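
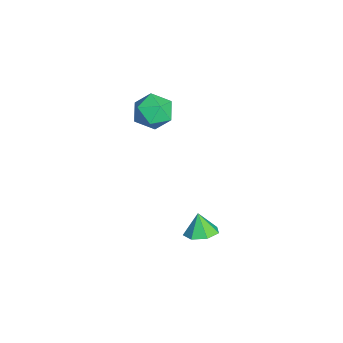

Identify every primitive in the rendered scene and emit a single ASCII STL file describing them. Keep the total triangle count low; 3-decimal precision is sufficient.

solid 
facet normal -0.736 0.416 0.534
outer loop
vertex -2.371 0.212 3.497
vertex -1.825 -0.054 4.457
vertex -1.629 0.943 3.95
endloop
endfacet
facet normal -0.667 0.738 -0.099
outer loop
vertex -2.371 0.212 3.497
vertex -1.629 0.943 3.95
vertex -1.648 0.776 2.827
endloop
endfacet
facet normal -0.755 0.245 -0.608
outer loop
vertex -2.371 0.212 3.497
vertex -1.648 0.776 2.827
vertex -1.855 -0.325 2.64
endloop
endfacet
facet normal -0.878 -0.381 -0.290
outer loop
vertex -2.371 0.212 3.497
vertex -1.855 -0.325 2.64
vertex -1.965 -0.838 3.647
endloop
endfacet
facet normal -0.866 -0.276 0.416
outer loop
vertex -2.371 0.212 3.497
vertex -1.965 -0.838 3.647
vertex -1.825 -0.054 4.457
endloop
endfacet
facet normal -0.001 0.989 -0.147
outer loop
vertex -1.648 0.776 2.827
vertex -1.629 0.943 3.95
vertex -0.655 0.858 3.373
endloop
endfacet
facet normal -0.112 0.468 0.877
outer loop
vertex -1.629 0.943 3.95
vertex -1.825 -0.054 4.457
vertex -0.765 0.345 4.38
endloop
endfacet
facet normal -0.324 -0.651 0.686
outer loop
vertex -1.825 -0.054 4.457
vertex -1.965 -0.838 3.647
vertex -0.972 -0.756 4.193
endloop
endfacet
facet normal -0.342 -0.822 -0.456
outer loop
vertex -1.965 -0.838 3.647
vertex -1.855 -0.325 2.64
vertex -0.991 -0.923 3.07
endloop
endfacet
facet normal -0.143 0.192 -0.971
outer loop
vertex -1.855 -0.325 2.64
vertex -1.648 0.776 2.827
vertex -0.795 0.074 2.563
endloop
endfacet
facet normal 0.878 0.381 0.290
outer loop
vertex -0.249 -0.192 3.523
vertex -0.655 0.858 3.373
vertex -0.765 0.345 4.38
endloop
endfacet
facet normal 0.755 -0.245 0.608
outer loop
vertex -0.249 -0.192 3.523
vertex -0.765 0.345 4.38
vertex -0.972 -0.756 4.193
endloop
endfacet
facet normal 0.667 -0.738 0.099
outer loop
vertex -0.249 -0.192 3.523
vertex -0.972 -0.756 4.193
vertex -0.991 -0.923 3.07
endloop
endfacet
facet normal 0.736 -0.416 -0.534
outer loop
vertex -0.249 -0.192 3.523
vertex -0.991 -0.923 3.07
vertex -0.795 0.074 2.563
endloop
endfacet
facet normal 0.866 0.276 -0.416
outer loop
vertex -0.249 -0.192 3.523
vertex -0.795 0.074 2.563
vertex -0.655 0.858 3.373
endloop
endfacet
facet normal 0.342 0.822 0.456
outer loop
vertex -0.765 0.345 4.38
vertex -0.655 0.858 3.373
vertex -1.629 0.943 3.95
endloop
endfacet
facet normal 0.143 -0.192 0.971
outer loop
vertex -0.972 -0.756 4.193
vertex -0.765 0.345 4.38
vertex -1.825 -0.054 4.457
endloop
endfacet
facet normal 0.001 -0.989 0.147
outer loop
vertex -0.991 -0.923 3.07
vertex -0.972 -0.756 4.193
vertex -1.965 -0.838 3.647
endloop
endfacet
facet normal 0.112 -0.468 -0.877
outer loop
vertex -0.795 0.074 2.563
vertex -0.991 -0.923 3.07
vertex -1.855 -0.325 2.64
endloop
endfacet
facet normal 0.324 0.651 -0.686
outer loop
vertex -0.655 0.858 3.373
vertex -0.795 0.074 2.563
vertex -1.648 0.776 2.827
endloop
endfacet
facet normal 0.367 0.115 -0.923
outer loop
vertex 2.616 2.393 -3.074
vertex 1.796 2.17 -3.428
vertex 2.114 3.002 -3.198
endloop
endfacet
facet normal 0.364 0.464 0.807
outer loop
vertex 2.616 2.393 -3.074
vertex 2.114 3.002 -3.198
vertex 1.344 2.03 -2.292
endloop
endfacet
facet normal 0.369 0.114 -0.923
outer loop
vertex 2.114 3.002 -3.198
vertex 1.796 2.17 -3.428
vertex 1.374 2.984 -3.496
endloop
endfacet
facet normal -0.258 0.760 0.596
outer loop
vertex 2.114 3.002 -3.198
vertex 1.374 2.984 -3.496
vertex 1.344 2.03 -2.292
endloop
endfacet
facet normal 0.368 0.113 -0.923
outer loop
vertex 1.374 2.984 -3.496
vertex 1.796 2.17 -3.428
vertex 0.951 2.353 -3.742
endloop
endfacet
facet normal -0.839 0.436 0.325
outer loop
vertex 1.374 2.984 -3.496
vertex 0.951 2.353 -3.742
vertex 1.344 2.03 -2.292
endloop
endfacet
facet normal 0.368 0.113 -0.923
outer loop
vertex 0.951 2.353 -3.742
vertex 1.796 2.17 -3.428
vertex 1.165 1.584 -3.751
endloop
endfacet
facet normal -0.944 -0.265 0.197
outer loop
vertex 0.951 2.353 -3.742
vertex 1.165 1.584 -3.751
vertex 1.344 2.03 -2.292
endloop
endfacet
facet normal 0.367 0.113 -0.923
outer loop
vertex 1.165 1.584 -3.751
vertex 1.796 2.17 -3.428
vertex 1.854 1.256 -3.517
endloop
endfacet
facet normal -0.492 -0.814 0.309
outer loop
vertex 1.165 1.584 -3.751
vertex 1.854 1.256 -3.517
vertex 1.344 2.03 -2.292
endloop
endfacet
facet normal 0.368 0.113 -0.923
outer loop
vertex 1.854 1.256 -3.517
vertex 1.796 2.17 -3.428
vertex 2.5 1.616 -3.215
endloop
endfacet
facet normal 0.175 -0.798 0.577
outer loop
vertex 1.854 1.256 -3.517
vertex 2.5 1.616 -3.215
vertex 1.344 2.03 -2.292
endloop
endfacet
facet normal 0.368 0.113 -0.923
outer loop
vertex 2.5 1.616 -3.215
vertex 1.796 2.17 -3.428
vertex 2.616 2.393 -3.074
endloop
endfacet
facet normal 0.556 -0.228 0.799
outer loop
vertex 2.5 1.616 -3.215
vertex 2.616 2.393 -3.074
vertex 1.344 2.03 -2.292
endloop
endfacet

endsolid


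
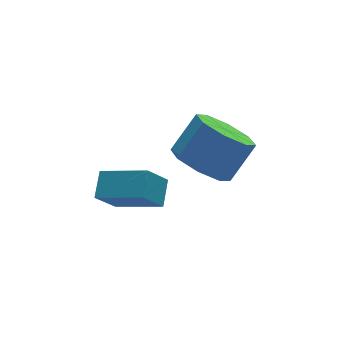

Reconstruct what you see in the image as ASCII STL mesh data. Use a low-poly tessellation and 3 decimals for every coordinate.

solid 
facet normal -0.603 0.689 -0.402
outer loop
vertex -1.401 3.999 -0.764
vertex -0.886 4.727 -0.289
vertex -0.659 4.094 -1.715
endloop
endfacet
facet normal -0.510 -0.720 -0.470
outer loop
vertex 0.426 2.853 -0.991
vertex -1.401 3.999 -0.764
vertex -0.659 4.094 -1.715
endloop
endfacet
facet normal -0.603 0.689 -0.402
outer loop
vertex -0.659 4.094 -1.715
vertex -0.886 4.727 -0.289
vertex -0.144 4.821 -1.24
endloop
endfacet
facet normal 0.614 0.078 -0.786
outer loop
vertex -0.144 4.821 -1.24
vertex 0.426 2.853 -0.991
vertex -0.659 4.094 -1.715
endloop
endfacet
facet normal -0.614 -0.078 0.786
outer loop
vertex -1.401 3.999 -0.764
vertex 0.199 3.486 0.435
vertex -0.886 4.727 -0.289
endloop
endfacet
facet normal -0.510 -0.721 -0.469
outer loop
vertex -0.316 2.759 -0.04
vertex -1.401 3.999 -0.764
vertex 0.426 2.853 -0.991
endloop
endfacet
facet normal -0.614 -0.078 0.786
outer loop
vertex -0.316 2.759 -0.04
vertex 0.199 3.486 0.435
vertex -1.401 3.999 -0.764
endloop
endfacet
facet normal 0.511 0.720 0.470
outer loop
vertex -0.886 4.727 -0.289
vertex 0.199 3.486 0.435
vertex -0.144 4.821 -1.24
endloop
endfacet
facet normal 0.614 0.078 -0.786
outer loop
vertex 0.941 3.581 -0.516
vertex 0.426 2.853 -0.991
vertex -0.144 4.821 -1.24
endloop
endfacet
facet normal 0.510 0.721 0.470
outer loop
vertex -0.144 4.821 -1.24
vertex 0.199 3.486 0.435
vertex 0.941 3.581 -0.516
endloop
endfacet
facet normal 0.603 -0.689 0.402
outer loop
vertex 0.941 3.581 -0.516
vertex -0.316 2.759 -0.04
vertex 0.426 2.853 -0.991
endloop
endfacet
facet normal 0.603 -0.689 0.402
outer loop
vertex 0.199 3.486 0.435
vertex -0.316 2.759 -0.04
vertex 0.941 3.581 -0.516
endloop
endfacet
facet normal -0.661 -0.183 -0.728
outer loop
vertex 2.683 2.672 -0.51
vertex 2.011 3.437 -0.091
vertex 2.825 3.437 -0.831
endloop
endfacet
facet normal 0.732 -0.375 -0.570
outer loop
vertex 2.683 2.672 -0.51
vertex 2.825 3.437 -0.831
vertex 3.72 2.959 0.633
endloop
endfacet
facet normal 0.731 -0.376 -0.570
outer loop
vertex 3.72 2.959 0.633
vertex 2.825 3.437 -0.831
vertex 3.863 3.724 0.312
endloop
endfacet
facet normal 0.661 0.182 0.728
outer loop
vertex 3.72 2.959 0.633
vertex 3.863 3.724 0.312
vertex 3.049 3.723 1.051
endloop
endfacet
facet normal -0.661 -0.182 -0.728
outer loop
vertex 2.825 3.437 -0.831
vertex 2.011 3.437 -0.091
vertex 2.491 4.202 -0.719
endloop
endfacet
facet normal 0.637 0.377 -0.673
outer loop
vertex 2.825 3.437 -0.831
vertex 2.491 4.202 -0.719
vertex 3.863 3.724 0.312
endloop
endfacet
facet normal 0.637 0.377 -0.673
outer loop
vertex 3.863 3.724 0.312
vertex 2.491 4.202 -0.719
vertex 3.529 4.488 0.424
endloop
endfacet
facet normal 0.661 0.182 0.728
outer loop
vertex 3.863 3.724 0.312
vertex 3.529 4.488 0.424
vertex 3.049 3.723 1.051
endloop
endfacet
facet normal -0.661 -0.183 -0.728
outer loop
vertex 2.491 4.202 -0.719
vertex 2.011 3.437 -0.091
vertex 1.876 4.518 -0.24
endloop
endfacet
facet normal 0.170 0.909 -0.382
outer loop
vertex 2.491 4.202 -0.719
vertex 1.876 4.518 -0.24
vertex 3.529 4.488 0.424
endloop
endfacet
facet normal 0.170 0.908 -0.383
outer loop
vertex 3.529 4.488 0.424
vertex 1.876 4.518 -0.24
vertex 2.914 4.805 0.903
endloop
endfacet
facet normal 0.661 0.182 0.728
outer loop
vertex 3.529 4.488 0.424
vertex 2.914 4.805 0.903
vertex 3.049 3.723 1.051
endloop
endfacet
facet normal -0.661 -0.183 -0.727
outer loop
vertex 1.876 4.518 -0.24
vertex 2.011 3.437 -0.091
vertex 1.34 4.201 0.327
endloop
endfacet
facet normal -0.397 0.908 0.132
outer loop
vertex 1.876 4.518 -0.24
vertex 1.34 4.201 0.327
vertex 2.914 4.805 0.903
endloop
endfacet
facet normal -0.397 0.908 0.132
outer loop
vertex 2.914 4.805 0.903
vertex 1.34 4.201 0.327
vertex 2.377 4.488 1.47
endloop
endfacet
facet normal 0.661 0.182 0.728
outer loop
vertex 2.914 4.805 0.903
vertex 2.377 4.488 1.47
vertex 3.049 3.723 1.051
endloop
endfacet
facet normal -0.661 -0.182 -0.728
outer loop
vertex 1.34 4.201 0.327
vertex 2.011 3.437 -0.091
vertex 1.197 3.436 0.648
endloop
endfacet
facet normal -0.731 0.376 0.569
outer loop
vertex 1.34 4.201 0.327
vertex 1.197 3.436 0.648
vertex 2.377 4.488 1.47
endloop
endfacet
facet normal -0.731 0.375 0.570
outer loop
vertex 2.377 4.488 1.47
vertex 1.197 3.436 0.648
vertex 2.235 3.723 1.791
endloop
endfacet
facet normal 0.661 0.183 0.728
outer loop
vertex 2.377 4.488 1.47
vertex 2.235 3.723 1.791
vertex 3.049 3.723 1.051
endloop
endfacet
facet normal -0.661 -0.182 -0.728
outer loop
vertex 1.197 3.436 0.648
vertex 2.011 3.437 -0.091
vertex 1.531 2.672 0.536
endloop
endfacet
facet normal -0.637 -0.377 0.673
outer loop
vertex 1.197 3.436 0.648
vertex 1.531 2.672 0.536
vertex 2.235 3.723 1.791
endloop
endfacet
facet normal -0.637 -0.377 0.673
outer loop
vertex 2.235 3.723 1.791
vertex 1.531 2.672 0.536
vertex 2.569 2.958 1.679
endloop
endfacet
facet normal 0.661 0.182 0.728
outer loop
vertex 2.235 3.723 1.791
vertex 2.569 2.958 1.679
vertex 3.049 3.723 1.051
endloop
endfacet
facet normal -0.661 -0.182 -0.728
outer loop
vertex 1.531 2.672 0.536
vertex 2.011 3.437 -0.091
vertex 2.146 2.355 0.057
endloop
endfacet
facet normal -0.171 -0.908 0.382
outer loop
vertex 1.531 2.672 0.536
vertex 2.146 2.355 0.057
vertex 2.569 2.958 1.679
endloop
endfacet
facet normal -0.169 -0.909 0.382
outer loop
vertex 2.569 2.958 1.679
vertex 2.146 2.355 0.057
vertex 3.184 2.642 1.2
endloop
endfacet
facet normal 0.661 0.183 0.728
outer loop
vertex 2.569 2.958 1.679
vertex 3.184 2.642 1.2
vertex 3.049 3.723 1.051
endloop
endfacet
facet normal -0.661 -0.182 -0.728
outer loop
vertex 2.146 2.355 0.057
vertex 2.011 3.437 -0.091
vertex 2.683 2.672 -0.51
endloop
endfacet
facet normal 0.397 -0.908 -0.132
outer loop
vertex 2.146 2.355 0.057
vertex 2.683 2.672 -0.51
vertex 3.184 2.642 1.2
endloop
endfacet
facet normal 0.397 -0.908 -0.132
outer loop
vertex 3.184 2.642 1.2
vertex 2.683 2.672 -0.51
vertex 3.72 2.959 0.633
endloop
endfacet
facet normal 0.661 0.183 0.727
outer loop
vertex 3.184 2.642 1.2
vertex 3.72 2.959 0.633
vertex 3.049 3.723 1.051
endloop
endfacet

endsolid


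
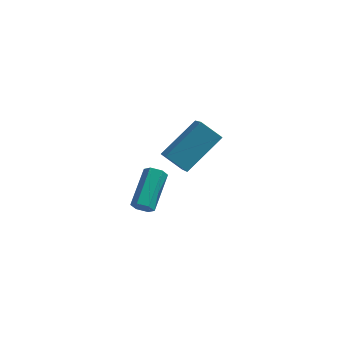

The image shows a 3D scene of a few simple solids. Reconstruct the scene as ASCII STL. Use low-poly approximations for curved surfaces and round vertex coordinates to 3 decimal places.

solid 
facet normal -0.190 -0.864 -0.466
outer loop
vertex 0.215 1.811 -3.468
vertex -0.084 2.062 -3.812
vertex 0.424 2.001 -3.906
endloop
endfacet
facet normal 0.896 -0.346 0.277
outer loop
vertex 0.215 1.811 -3.468
vertex 0.424 2.001 -3.906
vertex 0.584 3.488 -2.565
endloop
endfacet
facet normal 0.896 -0.346 0.277
outer loop
vertex 0.584 3.488 -2.565
vertex 0.424 2.001 -3.906
vertex 0.792 3.677 -3.002
endloop
endfacet
facet normal 0.190 0.865 0.464
outer loop
vertex 0.584 3.488 -2.565
vertex 0.792 3.677 -3.002
vertex 0.284 3.738 -2.908
endloop
endfacet
facet normal -0.190 -0.865 -0.464
outer loop
vertex 0.424 2.001 -3.906
vertex -0.084 2.062 -3.812
vertex 0.124 2.251 -4.249
endloop
endfacet
facet normal 0.794 0.144 -0.590
outer loop
vertex 0.424 2.001 -3.906
vertex 0.124 2.251 -4.249
vertex 0.792 3.677 -3.002
endloop
endfacet
facet normal 0.795 0.144 -0.590
outer loop
vertex 0.792 3.677 -3.002
vertex 0.124 2.251 -4.249
vertex 0.492 3.928 -3.345
endloop
endfacet
facet normal 0.190 0.864 0.466
outer loop
vertex 0.792 3.677 -3.002
vertex 0.492 3.928 -3.345
vertex 0.284 3.738 -2.908
endloop
endfacet
facet normal -0.190 -0.865 -0.464
outer loop
vertex 0.124 2.251 -4.249
vertex -0.084 2.062 -3.812
vertex -0.384 2.312 -4.155
endloop
endfacet
facet normal -0.102 0.489 -0.866
outer loop
vertex 0.124 2.251 -4.249
vertex -0.384 2.312 -4.155
vertex 0.492 3.928 -3.345
endloop
endfacet
facet normal -0.100 0.489 -0.867
outer loop
vertex 0.492 3.928 -3.345
vertex -0.384 2.312 -4.155
vertex -0.015 3.989 -3.252
endloop
endfacet
facet normal 0.189 0.864 0.466
outer loop
vertex 0.492 3.928 -3.345
vertex -0.015 3.989 -3.252
vertex 0.284 3.738 -2.908
endloop
endfacet
facet normal -0.190 -0.865 -0.464
outer loop
vertex -0.384 2.312 -4.155
vertex -0.084 2.062 -3.812
vertex -0.592 2.123 -3.718
endloop
endfacet
facet normal -0.896 0.346 -0.277
outer loop
vertex -0.384 2.312 -4.155
vertex -0.592 2.123 -3.718
vertex -0.015 3.989 -3.252
endloop
endfacet
facet normal -0.896 0.346 -0.277
outer loop
vertex -0.015 3.989 -3.252
vertex -0.592 2.123 -3.718
vertex -0.224 3.799 -2.814
endloop
endfacet
facet normal 0.190 0.864 0.466
outer loop
vertex -0.015 3.989 -3.252
vertex -0.224 3.799 -2.814
vertex 0.284 3.738 -2.908
endloop
endfacet
facet normal -0.190 -0.864 -0.466
outer loop
vertex -0.592 2.123 -3.718
vertex -0.084 2.062 -3.812
vertex -0.292 1.872 -3.375
endloop
endfacet
facet normal -0.795 -0.144 0.590
outer loop
vertex -0.592 2.123 -3.718
vertex -0.292 1.872 -3.375
vertex -0.224 3.799 -2.814
endloop
endfacet
facet normal -0.794 -0.144 0.590
outer loop
vertex -0.224 3.799 -2.814
vertex -0.292 1.872 -3.375
vertex 0.076 3.549 -2.471
endloop
endfacet
facet normal 0.190 0.865 0.464
outer loop
vertex -0.224 3.799 -2.814
vertex 0.076 3.549 -2.471
vertex 0.284 3.738 -2.908
endloop
endfacet
facet normal -0.189 -0.864 -0.466
outer loop
vertex -0.292 1.872 -3.375
vertex -0.084 2.062 -3.812
vertex 0.215 1.811 -3.468
endloop
endfacet
facet normal 0.100 -0.489 0.866
outer loop
vertex -0.292 1.872 -3.375
vertex 0.215 1.811 -3.468
vertex 0.076 3.549 -2.471
endloop
endfacet
facet normal 0.102 -0.489 0.866
outer loop
vertex 0.076 3.549 -2.471
vertex 0.215 1.811 -3.468
vertex 0.584 3.488 -2.565
endloop
endfacet
facet normal 0.190 0.865 0.464
outer loop
vertex 0.076 3.549 -2.471
vertex 0.584 3.488 -2.565
vertex 0.284 3.738 -2.908
endloop
endfacet
facet normal -0.593 -0.589 -0.549
outer loop
vertex 1.092 0.19 1.347
vertex 0.734 1.657 0.16
vertex 1.969 -0.105 0.716
endloop
endfacet
facet normal 0.187 -0.764 0.617
outer loop
vertex 3.226 1.143 1.88
vertex 1.092 0.19 1.347
vertex 1.969 -0.105 0.716
endloop
endfacet
facet normal -0.593 -0.589 -0.549
outer loop
vertex 1.969 -0.105 0.716
vertex 0.734 1.657 0.16
vertex 1.611 1.361 -0.47
endloop
endfacet
facet normal 0.783 -0.264 -0.563
outer loop
vertex 1.611 1.361 -0.47
vertex 3.226 1.143 1.88
vertex 1.969 -0.105 0.716
endloop
endfacet
facet normal -0.783 0.264 0.563
outer loop
vertex 1.092 0.19 1.347
vertex 1.991 2.905 1.324
vertex 0.734 1.657 0.16
endloop
endfacet
facet normal 0.187 -0.763 0.618
outer loop
vertex 2.349 1.439 2.51
vertex 1.092 0.19 1.347
vertex 3.226 1.143 1.88
endloop
endfacet
facet normal -0.783 0.264 0.563
outer loop
vertex 2.349 1.439 2.51
vertex 1.991 2.905 1.324
vertex 1.092 0.19 1.347
endloop
endfacet
facet normal -0.186 0.764 -0.618
outer loop
vertex 0.734 1.657 0.16
vertex 1.991 2.905 1.324
vertex 1.611 1.361 -0.47
endloop
endfacet
facet normal 0.783 -0.264 -0.563
outer loop
vertex 2.868 2.61 0.693
vertex 3.226 1.143 1.88
vertex 1.611 1.361 -0.47
endloop
endfacet
facet normal -0.187 0.764 -0.618
outer loop
vertex 1.611 1.361 -0.47
vertex 1.991 2.905 1.324
vertex 2.868 2.61 0.693
endloop
endfacet
facet normal 0.593 0.589 0.549
outer loop
vertex 2.868 2.61 0.693
vertex 2.349 1.439 2.51
vertex 3.226 1.143 1.88
endloop
endfacet
facet normal 0.593 0.589 0.549
outer loop
vertex 1.991 2.905 1.324
vertex 2.349 1.439 2.51
vertex 2.868 2.61 0.693
endloop
endfacet

endsolid


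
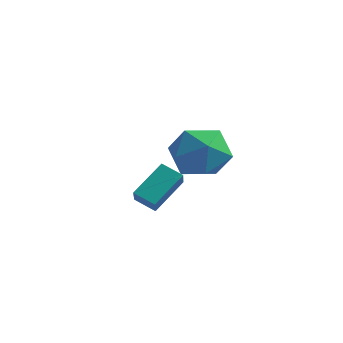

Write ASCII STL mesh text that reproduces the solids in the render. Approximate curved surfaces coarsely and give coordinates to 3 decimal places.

solid 
facet normal -0.907 -0.064 0.417
outer loop
vertex -2.122 -4.635 2.139
vertex -1.806 -3.5 3.001
vertex -2.448 -4.072 1.517
endloop
endfacet
facet normal -0.217 -0.778 -0.590
outer loop
vertex -1.714 -4.02 1.179
vertex -2.122 -4.635 2.139
vertex -2.448 -4.072 1.517
endloop
endfacet
facet normal -0.907 -0.064 0.417
outer loop
vertex -2.448 -4.072 1.517
vertex -1.806 -3.5 3.001
vertex -2.132 -2.937 2.379
endloop
endfacet
facet normal -0.362 0.626 -0.691
outer loop
vertex -2.132 -2.937 2.379
vertex -1.714 -4.02 1.179
vertex -2.448 -4.072 1.517
endloop
endfacet
facet normal 0.362 -0.626 0.691
outer loop
vertex -2.122 -4.635 2.139
vertex -1.072 -3.448 2.663
vertex -1.806 -3.5 3.001
endloop
endfacet
facet normal -0.217 -0.778 -0.590
outer loop
vertex -1.388 -4.583 1.801
vertex -2.122 -4.635 2.139
vertex -1.714 -4.02 1.179
endloop
endfacet
facet normal 0.362 -0.626 0.691
outer loop
vertex -1.388 -4.583 1.801
vertex -1.072 -3.448 2.663
vertex -2.122 -4.635 2.139
endloop
endfacet
facet normal 0.217 0.778 0.590
outer loop
vertex -1.806 -3.5 3.001
vertex -1.072 -3.448 2.663
vertex -2.132 -2.937 2.379
endloop
endfacet
facet normal -0.362 0.626 -0.691
outer loop
vertex -1.398 -2.885 2.041
vertex -1.714 -4.02 1.179
vertex -2.132 -2.937 2.379
endloop
endfacet
facet normal 0.217 0.778 0.590
outer loop
vertex -2.132 -2.937 2.379
vertex -1.072 -3.448 2.663
vertex -1.398 -2.885 2.041
endloop
endfacet
facet normal 0.907 0.064 -0.417
outer loop
vertex -1.398 -2.885 2.041
vertex -1.388 -4.583 1.801
vertex -1.714 -4.02 1.179
endloop
endfacet
facet normal 0.907 0.064 -0.417
outer loop
vertex -1.072 -3.448 2.663
vertex -1.388 -4.583 1.801
vertex -1.398 -2.885 2.041
endloop
endfacet
facet normal -0.252 0.385 0.888
outer loop
vertex -2.888 0.363 2.609
vertex -2.676 -0.666 3.115
vertex -1.821 0.122 3.016
endloop
endfacet
facet normal 0.024 0.887 0.462
outer loop
vertex -2.888 0.363 2.609
vertex -1.821 0.122 3.016
vertex -1.946 0.661 1.988
endloop
endfacet
facet normal -0.375 0.918 -0.129
outer loop
vertex -2.888 0.363 2.609
vertex -1.946 0.661 1.988
vertex -2.878 0.205 1.452
endloop
endfacet
facet normal -0.897 0.436 -0.067
outer loop
vertex -2.888 0.363 2.609
vertex -2.878 0.205 1.452
vertex -3.329 -0.615 2.149
endloop
endfacet
facet normal -0.821 0.107 0.561
outer loop
vertex -2.888 0.363 2.609
vertex -3.329 -0.615 2.149
vertex -2.676 -0.666 3.115
endloop
endfacet
facet normal 0.681 0.680 0.273
outer loop
vertex -1.946 0.661 1.988
vertex -1.821 0.122 3.016
vertex -1.151 -0.185 2.111
endloop
endfacet
facet normal 0.234 -0.132 0.963
outer loop
vertex -1.821 0.122 3.016
vertex -2.676 -0.666 3.115
vertex -1.602 -1.005 2.808
endloop
endfacet
facet normal -0.687 -0.583 0.434
outer loop
vertex -2.676 -0.666 3.115
vertex -3.329 -0.615 2.149
vertex -2.534 -1.461 2.272
endloop
endfacet
facet normal -0.811 -0.050 -0.583
outer loop
vertex -3.329 -0.615 2.149
vertex -2.878 0.205 1.452
vertex -2.659 -0.922 1.244
endloop
endfacet
facet normal 0.035 0.730 -0.683
outer loop
vertex -2.878 0.205 1.452
vertex -1.946 0.661 1.988
vertex -1.804 -0.134 1.145
endloop
endfacet
facet normal 0.897 -0.436 0.067
outer loop
vertex -1.592 -1.163 1.651
vertex -1.151 -0.185 2.111
vertex -1.602 -1.005 2.808
endloop
endfacet
facet normal 0.375 -0.918 0.129
outer loop
vertex -1.592 -1.163 1.651
vertex -1.602 -1.005 2.808
vertex -2.534 -1.461 2.272
endloop
endfacet
facet normal -0.024 -0.887 -0.462
outer loop
vertex -1.592 -1.163 1.651
vertex -2.534 -1.461 2.272
vertex -2.659 -0.922 1.244
endloop
endfacet
facet normal 0.252 -0.385 -0.888
outer loop
vertex -1.592 -1.163 1.651
vertex -2.659 -0.922 1.244
vertex -1.804 -0.134 1.145
endloop
endfacet
facet normal 0.821 -0.107 -0.561
outer loop
vertex -1.592 -1.163 1.651
vertex -1.804 -0.134 1.145
vertex -1.151 -0.185 2.111
endloop
endfacet
facet normal 0.811 0.050 0.583
outer loop
vertex -1.602 -1.005 2.808
vertex -1.151 -0.185 2.111
vertex -1.821 0.122 3.016
endloop
endfacet
facet normal -0.035 -0.730 0.683
outer loop
vertex -2.534 -1.461 2.272
vertex -1.602 -1.005 2.808
vertex -2.676 -0.666 3.115
endloop
endfacet
facet normal -0.681 -0.680 -0.273
outer loop
vertex -2.659 -0.922 1.244
vertex -2.534 -1.461 2.272
vertex -3.329 -0.615 2.149
endloop
endfacet
facet normal -0.234 0.132 -0.963
outer loop
vertex -1.804 -0.134 1.145
vertex -2.659 -0.922 1.244
vertex -2.878 0.205 1.452
endloop
endfacet
facet normal 0.687 0.583 -0.434
outer loop
vertex -1.151 -0.185 2.111
vertex -1.804 -0.134 1.145
vertex -1.946 0.661 1.988
endloop
endfacet

endsolid


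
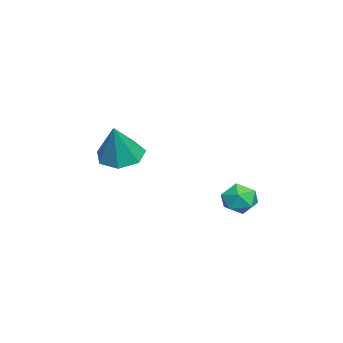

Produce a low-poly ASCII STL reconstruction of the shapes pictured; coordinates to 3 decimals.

solid 
facet normal -0.464 0.050 -0.884
outer loop
vertex -3.394 -3.652 -1.665
vertex -4.368 -3.727 -1.158
vertex -3.793 -2.823 -1.409
endloop
endfacet
facet normal 0.904 0.425 0.032
outer loop
vertex -3.394 -3.652 -1.665
vertex -3.793 -2.823 -1.409
vertex -3.392 -3.833 0.698
endloop
endfacet
facet normal -0.465 0.050 -0.884
outer loop
vertex -3.793 -2.823 -1.409
vertex -4.368 -3.727 -1.158
vertex -4.624 -2.675 -0.964
endloop
endfacet
facet normal 0.344 0.871 0.352
outer loop
vertex -3.793 -2.823 -1.409
vertex -4.624 -2.675 -0.964
vertex -3.392 -3.833 0.698
endloop
endfacet
facet normal -0.465 0.050 -0.884
outer loop
vertex -4.624 -2.675 -0.964
vertex -4.368 -3.727 -1.158
vertex -5.262 -3.319 -0.665
endloop
endfacet
facet normal -0.327 0.645 0.691
outer loop
vertex -4.624 -2.675 -0.964
vertex -5.262 -3.319 -0.665
vertex -3.392 -3.833 0.698
endloop
endfacet
facet normal -0.464 0.051 -0.884
outer loop
vertex -5.262 -3.319 -0.665
vertex -4.368 -3.727 -1.158
vertex -5.227 -4.27 -0.738
endloop
endfacet
facet normal -0.602 -0.083 0.794
outer loop
vertex -5.262 -3.319 -0.665
vertex -5.227 -4.27 -0.738
vertex -3.392 -3.833 0.698
endloop
endfacet
facet normal -0.464 0.050 -0.884
outer loop
vertex -5.227 -4.27 -0.738
vertex -4.368 -3.727 -1.158
vertex -4.544 -4.812 -1.127
endloop
endfacet
facet normal -0.274 -0.764 0.583
outer loop
vertex -5.227 -4.27 -0.738
vertex -4.544 -4.812 -1.127
vertex -3.392 -3.833 0.698
endloop
endfacet
facet normal -0.465 0.050 -0.884
outer loop
vertex -4.544 -4.812 -1.127
vertex -4.368 -3.727 -1.158
vertex -3.729 -4.537 -1.54
endloop
endfacet
facet normal 0.409 -0.886 0.217
outer loop
vertex -4.544 -4.812 -1.127
vertex -3.729 -4.537 -1.54
vertex -3.392 -3.833 0.698
endloop
endfacet
facet normal -0.464 0.051 -0.884
outer loop
vertex -3.729 -4.537 -1.54
vertex -4.368 -3.727 -1.158
vertex -3.394 -3.652 -1.665
endloop
endfacet
facet normal 0.934 -0.357 -0.028
outer loop
vertex -3.729 -4.537 -1.54
vertex -3.394 -3.652 -1.665
vertex -3.392 -3.833 0.698
endloop
endfacet
facet normal -0.381 0.382 0.842
outer loop
vertex -3.228 2.259 -2.514
vertex -4.023 1.869 -2.697
vertex -3.402 1.424 -2.214
endloop
endfacet
facet normal 0.317 0.261 0.912
outer loop
vertex -3.228 2.259 -2.514
vertex -3.402 1.424 -2.214
vertex -2.588 1.622 -2.554
endloop
endfacet
facet normal 0.657 0.635 0.406
outer loop
vertex -3.228 2.259 -2.514
vertex -2.588 1.622 -2.554
vertex -2.706 2.189 -3.249
endloop
endfacet
facet normal 0.168 0.986 0.025
outer loop
vertex -3.228 2.259 -2.514
vertex -2.706 2.189 -3.249
vertex -3.593 2.342 -3.337
endloop
endfacet
facet normal -0.475 0.830 0.294
outer loop
vertex -3.228 2.259 -2.514
vertex -3.593 2.342 -3.337
vertex -4.023 1.869 -2.697
endloop
endfacet
facet normal 0.435 -0.432 0.790
outer loop
vertex -2.588 1.622 -2.554
vertex -3.402 1.424 -2.214
vertex -2.987 0.838 -2.763
endloop
endfacet
facet normal -0.697 -0.237 0.677
outer loop
vertex -3.402 1.424 -2.214
vertex -4.023 1.869 -2.697
vertex -3.874 0.991 -2.851
endloop
endfacet
facet normal -0.848 0.487 -0.209
outer loop
vertex -4.023 1.869 -2.697
vertex -3.593 2.342 -3.337
vertex -3.992 1.558 -3.546
endloop
endfacet
facet normal 0.192 0.740 -0.645
outer loop
vertex -3.593 2.342 -3.337
vertex -2.706 2.189 -3.249
vertex -3.178 1.756 -3.886
endloop
endfacet
facet normal 0.985 0.172 -0.027
outer loop
vertex -2.706 2.189 -3.249
vertex -2.588 1.622 -2.554
vertex -2.557 1.311 -3.403
endloop
endfacet
facet normal -0.168 -0.986 -0.025
outer loop
vertex -3.352 0.921 -3.586
vertex -2.987 0.838 -2.763
vertex -3.874 0.991 -2.851
endloop
endfacet
facet normal -0.657 -0.635 -0.406
outer loop
vertex -3.352 0.921 -3.586
vertex -3.874 0.991 -2.851
vertex -3.992 1.558 -3.546
endloop
endfacet
facet normal -0.317 -0.261 -0.912
outer loop
vertex -3.352 0.921 -3.586
vertex -3.992 1.558 -3.546
vertex -3.178 1.756 -3.886
endloop
endfacet
facet normal 0.381 -0.382 -0.842
outer loop
vertex -3.352 0.921 -3.586
vertex -3.178 1.756 -3.886
vertex -2.557 1.311 -3.403
endloop
endfacet
facet normal 0.475 -0.830 -0.294
outer loop
vertex -3.352 0.921 -3.586
vertex -2.557 1.311 -3.403
vertex -2.987 0.838 -2.763
endloop
endfacet
facet normal -0.192 -0.740 0.645
outer loop
vertex -3.874 0.991 -2.851
vertex -2.987 0.838 -2.763
vertex -3.402 1.424 -2.214
endloop
endfacet
facet normal -0.985 -0.172 0.027
outer loop
vertex -3.992 1.558 -3.546
vertex -3.874 0.991 -2.851
vertex -4.023 1.869 -2.697
endloop
endfacet
facet normal -0.435 0.432 -0.790
outer loop
vertex -3.178 1.756 -3.886
vertex -3.992 1.558 -3.546
vertex -3.593 2.342 -3.337
endloop
endfacet
facet normal 0.697 0.237 -0.677
outer loop
vertex -2.557 1.311 -3.403
vertex -3.178 1.756 -3.886
vertex -2.706 2.189 -3.249
endloop
endfacet
facet normal 0.848 -0.487 0.209
outer loop
vertex -2.987 0.838 -2.763
vertex -2.557 1.311 -3.403
vertex -2.588 1.622 -2.554
endloop
endfacet

endsolid


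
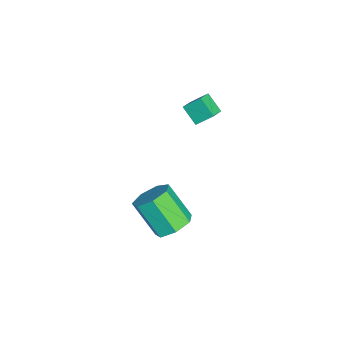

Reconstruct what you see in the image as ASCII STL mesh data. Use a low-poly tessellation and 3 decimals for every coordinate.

solid 
facet normal -0.543 -0.538 0.644
outer loop
vertex -0.311 -1.294 3.818
vertex -0.293 -0.442 4.545
vertex -1.133 -0.939 3.422
endloop
endfacet
facet normal -0.016 -0.761 -0.649
outer loop
vertex -0.487 -0.298 2.655
vertex -0.311 -1.294 3.818
vertex -1.133 -0.939 3.422
endloop
endfacet
facet normal -0.543 -0.538 0.644
outer loop
vertex -1.133 -0.939 3.422
vertex -0.293 -0.442 4.545
vertex -1.116 -0.087 4.148
endloop
endfacet
facet normal -0.840 0.362 -0.405
outer loop
vertex -1.116 -0.087 4.148
vertex -0.487 -0.298 2.655
vertex -1.133 -0.939 3.422
endloop
endfacet
facet normal 0.840 -0.363 0.404
outer loop
vertex -0.311 -1.294 3.818
vertex 0.353 0.199 3.778
vertex -0.293 -0.442 4.545
endloop
endfacet
facet normal -0.015 -0.761 -0.649
outer loop
vertex 0.336 -0.653 3.052
vertex -0.311 -1.294 3.818
vertex -0.487 -0.298 2.655
endloop
endfacet
facet normal 0.839 -0.362 0.406
outer loop
vertex 0.336 -0.653 3.052
vertex 0.353 0.199 3.778
vertex -0.311 -1.294 3.818
endloop
endfacet
facet normal 0.015 0.761 0.649
outer loop
vertex -0.293 -0.442 4.545
vertex 0.353 0.199 3.778
vertex -1.116 -0.087 4.148
endloop
endfacet
facet normal -0.839 0.363 -0.405
outer loop
vertex -0.469 0.554 3.382
vertex -0.487 -0.298 2.655
vertex -1.116 -0.087 4.148
endloop
endfacet
facet normal 0.016 0.760 0.649
outer loop
vertex -1.116 -0.087 4.148
vertex 0.353 0.199 3.778
vertex -0.469 0.554 3.382
endloop
endfacet
facet normal 0.543 0.538 -0.644
outer loop
vertex -0.469 0.554 3.382
vertex 0.336 -0.653 3.052
vertex -0.487 -0.298 2.655
endloop
endfacet
facet normal 0.543 0.538 -0.644
outer loop
vertex 0.353 0.199 3.778
vertex 0.336 -0.653 3.052
vertex -0.469 0.554 3.382
endloop
endfacet
facet normal 0.356 0.529 -0.770
outer loop
vertex 3.522 -1.484 -2.387
vertex 2.598 -1.623 -2.909
vertex 2.874 -0.835 -2.24
endloop
endfacet
facet normal 0.622 0.481 0.618
outer loop
vertex 3.522 -1.484 -2.387
vertex 2.874 -0.835 -2.24
vertex 2.745 -2.638 -0.708
endloop
endfacet
facet normal 0.622 0.480 0.618
outer loop
vertex 2.745 -2.638 -0.708
vertex 2.874 -0.835 -2.24
vertex 2.098 -1.989 -0.561
endloop
endfacet
facet normal -0.356 -0.530 0.770
outer loop
vertex 2.745 -2.638 -0.708
vertex 2.098 -1.989 -0.561
vertex 1.822 -2.777 -1.231
endloop
endfacet
facet normal 0.356 0.529 -0.770
outer loop
vertex 2.874 -0.835 -2.24
vertex 2.598 -1.623 -2.909
vertex 2.019 -0.779 -2.597
endloop
endfacet
facet normal -0.157 0.846 0.509
outer loop
vertex 2.874 -0.835 -2.24
vertex 2.019 -0.779 -2.597
vertex 2.098 -1.989 -0.561
endloop
endfacet
facet normal -0.157 0.846 0.509
outer loop
vertex 2.098 -1.989 -0.561
vertex 2.019 -0.779 -2.597
vertex 1.243 -1.933 -0.918
endloop
endfacet
facet normal -0.356 -0.530 0.770
outer loop
vertex 2.098 -1.989 -0.561
vertex 1.243 -1.933 -0.918
vertex 1.822 -2.777 -1.231
endloop
endfacet
facet normal 0.356 0.529 -0.770
outer loop
vertex 2.019 -0.779 -2.597
vertex 2.598 -1.623 -2.909
vertex 1.6 -1.359 -3.189
endloop
endfacet
facet normal -0.818 0.574 0.017
outer loop
vertex 2.019 -0.779 -2.597
vertex 1.6 -1.359 -3.189
vertex 1.243 -1.933 -0.918
endloop
endfacet
facet normal -0.818 0.574 0.017
outer loop
vertex 1.243 -1.933 -0.918
vertex 1.6 -1.359 -3.189
vertex 0.824 -2.513 -1.511
endloop
endfacet
facet normal -0.356 -0.530 0.770
outer loop
vertex 1.243 -1.933 -0.918
vertex 0.824 -2.513 -1.511
vertex 1.822 -2.777 -1.231
endloop
endfacet
facet normal 0.356 0.530 -0.770
outer loop
vertex 1.6 -1.359 -3.189
vertex 2.598 -1.623 -2.909
vertex 1.932 -2.137 -3.571
endloop
endfacet
facet normal -0.863 -0.129 -0.488
outer loop
vertex 1.6 -1.359 -3.189
vertex 1.932 -2.137 -3.571
vertex 0.824 -2.513 -1.511
endloop
endfacet
facet normal -0.863 -0.129 -0.488
outer loop
vertex 0.824 -2.513 -1.511
vertex 1.932 -2.137 -3.571
vertex 1.156 -3.291 -1.892
endloop
endfacet
facet normal -0.356 -0.529 0.770
outer loop
vertex 0.824 -2.513 -1.511
vertex 1.156 -3.291 -1.892
vertex 1.822 -2.777 -1.231
endloop
endfacet
facet normal 0.357 0.529 -0.770
outer loop
vertex 1.932 -2.137 -3.571
vertex 2.598 -1.623 -2.909
vertex 2.766 -2.529 -3.454
endloop
endfacet
facet normal -0.258 -0.736 -0.625
outer loop
vertex 1.932 -2.137 -3.571
vertex 2.766 -2.529 -3.454
vertex 1.156 -3.291 -1.892
endloop
endfacet
facet normal -0.258 -0.737 -0.625
outer loop
vertex 1.156 -3.291 -1.892
vertex 2.766 -2.529 -3.454
vertex 1.99 -3.682 -1.775
endloop
endfacet
facet normal -0.356 -0.529 0.770
outer loop
vertex 1.156 -3.291 -1.892
vertex 1.99 -3.682 -1.775
vertex 1.822 -2.777 -1.231
endloop
endfacet
facet normal 0.356 0.529 -0.770
outer loop
vertex 2.766 -2.529 -3.454
vertex 2.598 -1.623 -2.909
vertex 3.474 -2.238 -2.927
endloop
endfacet
facet normal 0.541 -0.789 -0.292
outer loop
vertex 2.766 -2.529 -3.454
vertex 3.474 -2.238 -2.927
vertex 1.99 -3.682 -1.775
endloop
endfacet
facet normal 0.541 -0.789 -0.292
outer loop
vertex 1.99 -3.682 -1.775
vertex 3.474 -2.238 -2.927
vertex 2.697 -3.392 -1.249
endloop
endfacet
facet normal -0.356 -0.529 0.770
outer loop
vertex 1.99 -3.682 -1.775
vertex 2.697 -3.392 -1.249
vertex 1.822 -2.777 -1.231
endloop
endfacet
facet normal 0.356 0.529 -0.770
outer loop
vertex 3.474 -2.238 -2.927
vertex 2.598 -1.623 -2.909
vertex 3.522 -1.484 -2.387
endloop
endfacet
facet normal 0.933 -0.247 0.262
outer loop
vertex 3.474 -2.238 -2.927
vertex 3.522 -1.484 -2.387
vertex 2.697 -3.392 -1.249
endloop
endfacet
facet normal 0.933 -0.247 0.262
outer loop
vertex 2.697 -3.392 -1.249
vertex 3.522 -1.484 -2.387
vertex 2.745 -2.638 -0.708
endloop
endfacet
facet normal -0.356 -0.530 0.770
outer loop
vertex 2.697 -3.392 -1.249
vertex 2.745 -2.638 -0.708
vertex 1.822 -2.777 -1.231
endloop
endfacet

endsolid


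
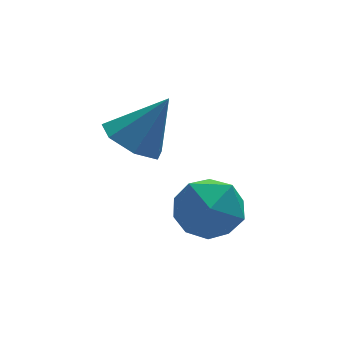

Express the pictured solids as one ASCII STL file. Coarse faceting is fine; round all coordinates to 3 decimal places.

solid 
facet normal -0.567 0.002 -0.824
outer loop
vertex -2.735 -1.141 0.441
vertex -3.131 -1.718 0.712
vertex -3.255 -0.984 0.799
endloop
endfacet
facet normal 0.429 0.870 0.242
outer loop
vertex -2.735 -1.141 0.441
vertex -3.255 -0.984 0.799
vertex -2.349 -1.722 1.848
endloop
endfacet
facet normal -0.567 0.002 -0.824
outer loop
vertex -3.255 -0.984 0.799
vertex -3.131 -1.718 0.712
vertex -3.682 -1.379 1.092
endloop
endfacet
facet normal -0.198 0.713 0.673
outer loop
vertex -3.255 -0.984 0.799
vertex -3.682 -1.379 1.092
vertex -2.349 -1.722 1.848
endloop
endfacet
facet normal -0.567 0.003 -0.824
outer loop
vertex -3.682 -1.379 1.092
vertex -3.131 -1.718 0.712
vertex -3.694 -2.029 1.098
endloop
endfacet
facet normal -0.490 0.017 0.872
outer loop
vertex -3.682 -1.379 1.092
vertex -3.694 -2.029 1.098
vertex -2.349 -1.722 1.848
endloop
endfacet
facet normal -0.567 0.003 -0.824
outer loop
vertex -3.694 -2.029 1.098
vertex -3.131 -1.718 0.712
vertex -3.282 -2.446 0.813
endloop
endfacet
facet normal -0.225 -0.691 0.686
outer loop
vertex -3.694 -2.029 1.098
vertex -3.282 -2.446 0.813
vertex -2.349 -1.722 1.848
endloop
endfacet
facet normal -0.567 0.003 -0.824
outer loop
vertex -3.282 -2.446 0.813
vertex -3.131 -1.718 0.712
vertex -2.757 -2.314 0.452
endloop
endfacet
facet normal 0.398 -0.881 0.257
outer loop
vertex -3.282 -2.446 0.813
vertex -2.757 -2.314 0.452
vertex -2.349 -1.722 1.848
endloop
endfacet
facet normal -0.567 0.003 -0.823
outer loop
vertex -2.757 -2.314 0.452
vertex -3.131 -1.718 0.712
vertex -2.513 -1.733 0.286
endloop
endfacet
facet normal 0.908 -0.408 -0.092
outer loop
vertex -2.757 -2.314 0.452
vertex -2.513 -1.733 0.286
vertex -2.349 -1.722 1.848
endloop
endfacet
facet normal -0.567 0.003 -0.823
outer loop
vertex -2.513 -1.733 0.286
vertex -3.131 -1.718 0.712
vertex -2.735 -1.141 0.441
endloop
endfacet
facet normal 0.923 0.372 -0.100
outer loop
vertex -2.513 -1.733 0.286
vertex -2.735 -1.141 0.441
vertex -2.349 -1.722 1.848
endloop
endfacet
facet normal -0.916 0.249 -0.316
outer loop
vertex -2.306 -2.802 -1.533
vertex -2.649 -3.107 -0.779
vertex -2.398 -2.262 -0.841
endloop
endfacet
facet normal -0.423 0.686 -0.592
outer loop
vertex -2.306 -2.802 -1.533
vertex -2.398 -2.262 -0.841
vertex -1.664 -2.231 -1.33
endloop
endfacet
facet normal 0.044 0.290 -0.956
outer loop
vertex -2.306 -2.802 -1.533
vertex -1.664 -2.231 -1.33
vertex -1.461 -3.056 -1.571
endloop
endfacet
facet normal -0.159 -0.392 -0.906
outer loop
vertex -2.306 -2.802 -1.533
vertex -1.461 -3.056 -1.571
vertex -2.07 -3.598 -1.23
endloop
endfacet
facet normal -0.752 -0.417 -0.511
outer loop
vertex -2.306 -2.802 -1.533
vertex -2.07 -3.598 -1.23
vertex -2.649 -3.107 -0.779
endloop
endfacet
facet normal -0.076 0.996 -0.051
outer loop
vertex -1.664 -2.231 -1.33
vertex -2.398 -2.262 -0.841
vertex -1.61 -2.182 -0.45
endloop
endfacet
facet normal -0.872 0.288 0.395
outer loop
vertex -2.398 -2.262 -0.841
vertex -2.649 -3.107 -0.779
vertex -2.219 -2.724 -0.109
endloop
endfacet
facet normal -0.607 -0.790 0.081
outer loop
vertex -2.649 -3.107 -0.779
vertex -2.07 -3.598 -1.23
vertex -2.016 -3.549 -0.35
endloop
endfacet
facet normal 0.354 -0.750 -0.560
outer loop
vertex -2.07 -3.598 -1.23
vertex -1.461 -3.056 -1.571
vertex -1.282 -3.518 -0.839
endloop
endfacet
facet normal 0.681 0.355 -0.640
outer loop
vertex -1.461 -3.056 -1.571
vertex -1.664 -2.231 -1.33
vertex -1.031 -2.673 -0.901
endloop
endfacet
facet normal 0.159 0.392 0.906
outer loop
vertex -1.374 -2.978 -0.147
vertex -1.61 -2.182 -0.45
vertex -2.219 -2.724 -0.109
endloop
endfacet
facet normal -0.044 -0.290 0.956
outer loop
vertex -1.374 -2.978 -0.147
vertex -2.219 -2.724 -0.109
vertex -2.016 -3.549 -0.35
endloop
endfacet
facet normal 0.423 -0.686 0.592
outer loop
vertex -1.374 -2.978 -0.147
vertex -2.016 -3.549 -0.35
vertex -1.282 -3.518 -0.839
endloop
endfacet
facet normal 0.916 -0.249 0.316
outer loop
vertex -1.374 -2.978 -0.147
vertex -1.282 -3.518 -0.839
vertex -1.031 -2.673 -0.901
endloop
endfacet
facet normal 0.752 0.417 0.511
outer loop
vertex -1.374 -2.978 -0.147
vertex -1.031 -2.673 -0.901
vertex -1.61 -2.182 -0.45
endloop
endfacet
facet normal -0.354 0.750 0.560
outer loop
vertex -2.219 -2.724 -0.109
vertex -1.61 -2.182 -0.45
vertex -2.398 -2.262 -0.841
endloop
endfacet
facet normal -0.681 -0.355 0.640
outer loop
vertex -2.016 -3.549 -0.35
vertex -2.219 -2.724 -0.109
vertex -2.649 -3.107 -0.779
endloop
endfacet
facet normal 0.076 -0.996 0.051
outer loop
vertex -1.282 -3.518 -0.839
vertex -2.016 -3.549 -0.35
vertex -2.07 -3.598 -1.23
endloop
endfacet
facet normal 0.872 -0.288 -0.395
outer loop
vertex -1.031 -2.673 -0.901
vertex -1.282 -3.518 -0.839
vertex -1.461 -3.056 -1.571
endloop
endfacet
facet normal 0.607 0.790 -0.081
outer loop
vertex -1.61 -2.182 -0.45
vertex -1.031 -2.673 -0.901
vertex -1.664 -2.231 -1.33
endloop
endfacet

endsolid


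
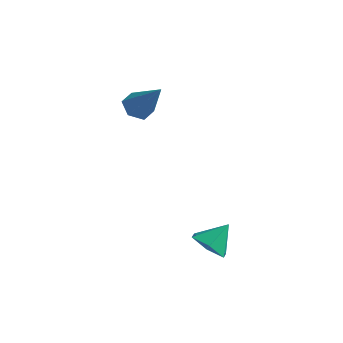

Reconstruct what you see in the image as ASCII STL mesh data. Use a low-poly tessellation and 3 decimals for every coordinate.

solid 
facet normal -0.346 -0.587 -0.732
outer loop
vertex 3.15 -3.577 -4.287
vertex 2.591 -4.035 -3.655
vertex 2.259 -3.263 -4.118
endloop
endfacet
facet normal 0.295 0.937 -0.186
outer loop
vertex 3.15 -3.577 -4.287
vertex 2.259 -3.263 -4.118
vertex 3.069 -3.225 -2.645
endloop
endfacet
facet normal -0.347 -0.588 -0.731
outer loop
vertex 2.259 -3.263 -4.118
vertex 2.591 -4.035 -3.655
vertex 1.7 -3.721 -3.485
endloop
endfacet
facet normal -0.451 0.863 0.226
outer loop
vertex 2.259 -3.263 -4.118
vertex 1.7 -3.721 -3.485
vertex 3.069 -3.225 -2.645
endloop
endfacet
facet normal -0.347 -0.587 -0.731
outer loop
vertex 1.7 -3.721 -3.485
vertex 2.591 -4.035 -3.655
vertex 2.033 -4.494 -3.022
endloop
endfacet
facet normal -0.568 0.229 0.791
outer loop
vertex 1.7 -3.721 -3.485
vertex 2.033 -4.494 -3.022
vertex 3.069 -3.225 -2.645
endloop
endfacet
facet normal -0.347 -0.587 -0.731
outer loop
vertex 2.033 -4.494 -3.022
vertex 2.591 -4.035 -3.655
vertex 2.924 -4.808 -3.192
endloop
endfacet
facet normal 0.063 -0.331 0.941
outer loop
vertex 2.033 -4.494 -3.022
vertex 2.924 -4.808 -3.192
vertex 3.069 -3.225 -2.645
endloop
endfacet
facet normal -0.346 -0.587 -0.731
outer loop
vertex 2.924 -4.808 -3.192
vertex 2.591 -4.035 -3.655
vertex 3.482 -4.35 -3.824
endloop
endfacet
facet normal 0.809 -0.257 0.528
outer loop
vertex 2.924 -4.808 -3.192
vertex 3.482 -4.35 -3.824
vertex 3.069 -3.225 -2.645
endloop
endfacet
facet normal -0.346 -0.587 -0.732
outer loop
vertex 3.482 -4.35 -3.824
vertex 2.591 -4.035 -3.655
vertex 3.15 -3.577 -4.287
endloop
endfacet
facet normal 0.926 0.377 -0.035
outer loop
vertex 3.482 -4.35 -3.824
vertex 3.15 -3.577 -4.287
vertex 3.069 -3.225 -2.645
endloop
endfacet
facet normal -0.610 0.101 -0.786
outer loop
vertex -2.531 -0.032 0.469
vertex -3.086 -0.47 0.844
vertex -3.073 0.324 0.936
endloop
endfacet
facet normal 0.575 0.817 0.044
outer loop
vertex -2.531 -0.032 0.469
vertex -3.073 0.324 0.936
vertex -1.754 -0.69 2.556
endloop
endfacet
facet normal -0.610 0.101 -0.786
outer loop
vertex -3.073 0.324 0.936
vertex -3.086 -0.47 0.844
vertex -3.628 -0.113 1.311
endloop
endfacet
facet normal -0.179 0.762 0.623
outer loop
vertex -3.073 0.324 0.936
vertex -3.628 -0.113 1.311
vertex -1.754 -0.69 2.556
endloop
endfacet
facet normal -0.611 0.100 -0.785
outer loop
vertex -3.628 -0.113 1.311
vertex -3.086 -0.47 0.844
vertex -3.64 -0.908 1.219
endloop
endfacet
facet normal -0.570 -0.086 0.817
outer loop
vertex -3.628 -0.113 1.311
vertex -3.64 -0.908 1.219
vertex -1.754 -0.69 2.556
endloop
endfacet
facet normal -0.611 0.101 -0.785
outer loop
vertex -3.64 -0.908 1.219
vertex -3.086 -0.47 0.844
vertex -3.098 -1.265 0.751
endloop
endfacet
facet normal -0.205 -0.878 0.432
outer loop
vertex -3.64 -0.908 1.219
vertex -3.098 -1.265 0.751
vertex -1.754 -0.69 2.556
endloop
endfacet
facet normal -0.611 0.101 -0.786
outer loop
vertex -3.098 -1.265 0.751
vertex -3.086 -0.47 0.844
vertex -2.543 -0.827 0.376
endloop
endfacet
facet normal 0.550 -0.822 -0.147
outer loop
vertex -3.098 -1.265 0.751
vertex -2.543 -0.827 0.376
vertex -1.754 -0.69 2.556
endloop
endfacet
facet normal -0.611 0.101 -0.786
outer loop
vertex -2.543 -0.827 0.376
vertex -3.086 -0.47 0.844
vertex -2.531 -0.032 0.469
endloop
endfacet
facet normal 0.939 0.026 -0.342
outer loop
vertex -2.543 -0.827 0.376
vertex -2.531 -0.032 0.469
vertex -1.754 -0.69 2.556
endloop
endfacet

endsolid


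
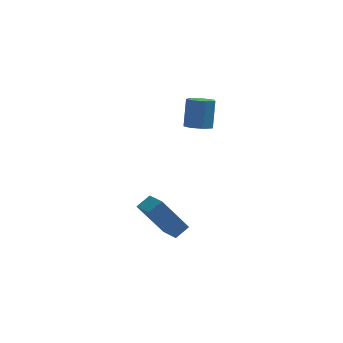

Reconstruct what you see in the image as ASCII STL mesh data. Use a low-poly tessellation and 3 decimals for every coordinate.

solid 
facet normal -0.061 -0.343 -0.937
outer loop
vertex 2.084 -1.16 2.907
vertex 1.463 -0.94 2.867
vertex 2.022 -0.624 2.715
endloop
endfacet
facet normal 0.992 0.081 -0.095
outer loop
vertex 2.084 -1.16 2.907
vertex 2.022 -0.624 2.715
vertex 2.178 -0.64 4.332
endloop
endfacet
facet normal 0.992 0.081 -0.095
outer loop
vertex 2.178 -0.64 4.332
vertex 2.022 -0.624 2.715
vertex 2.116 -0.104 4.141
endloop
endfacet
facet normal 0.062 0.341 0.938
outer loop
vertex 2.178 -0.64 4.332
vertex 2.116 -0.104 4.141
vertex 1.557 -0.42 4.293
endloop
endfacet
facet normal -0.062 -0.342 -0.938
outer loop
vertex 2.022 -0.624 2.715
vertex 1.463 -0.94 2.867
vertex 1.54 -0.326 2.638
endloop
endfacet
facet normal 0.535 0.782 -0.320
outer loop
vertex 2.022 -0.624 2.715
vertex 1.54 -0.326 2.638
vertex 2.116 -0.104 4.141
endloop
endfacet
facet normal 0.534 0.783 -0.320
outer loop
vertex 2.116 -0.104 4.141
vertex 1.54 -0.326 2.638
vertex 1.633 0.194 4.064
endloop
endfacet
facet normal 0.062 0.342 0.938
outer loop
vertex 2.116 -0.104 4.141
vertex 1.633 0.194 4.064
vertex 1.557 -0.42 4.293
endloop
endfacet
facet normal -0.063 -0.342 -0.938
outer loop
vertex 1.54 -0.326 2.638
vertex 1.463 -0.94 2.867
vertex 0.999 -0.49 2.734
endloop
endfacet
facet normal -0.325 0.895 -0.305
outer loop
vertex 1.54 -0.326 2.638
vertex 0.999 -0.49 2.734
vertex 1.633 0.194 4.064
endloop
endfacet
facet normal -0.325 0.895 -0.305
outer loop
vertex 1.633 0.194 4.064
vertex 0.999 -0.49 2.734
vertex 1.093 0.03 4.159
endloop
endfacet
facet normal 0.061 0.342 0.938
outer loop
vertex 1.633 0.194 4.064
vertex 1.093 0.03 4.159
vertex 1.557 -0.42 4.293
endloop
endfacet
facet normal -0.063 -0.342 -0.938
outer loop
vertex 0.999 -0.49 2.734
vertex 1.463 -0.94 2.867
vertex 0.808 -0.993 2.93
endloop
endfacet
facet normal -0.941 0.334 -0.060
outer loop
vertex 0.999 -0.49 2.734
vertex 0.808 -0.993 2.93
vertex 1.093 0.03 4.159
endloop
endfacet
facet normal -0.941 0.334 -0.060
outer loop
vertex 1.093 0.03 4.159
vertex 0.808 -0.993 2.93
vertex 0.902 -0.473 4.355
endloop
endfacet
facet normal 0.061 0.342 0.938
outer loop
vertex 1.093 0.03 4.159
vertex 0.902 -0.473 4.355
vertex 1.557 -0.42 4.293
endloop
endfacet
facet normal -0.062 -0.342 -0.937
outer loop
vertex 0.808 -0.993 2.93
vertex 1.463 -0.94 2.867
vertex 1.11 -1.456 3.079
endloop
endfacet
facet normal -0.847 -0.478 0.230
outer loop
vertex 0.808 -0.993 2.93
vertex 1.11 -1.456 3.079
vertex 0.902 -0.473 4.355
endloop
endfacet
facet normal -0.847 -0.478 0.230
outer loop
vertex 0.902 -0.473 4.355
vertex 1.11 -1.456 3.079
vertex 1.204 -0.936 4.504
endloop
endfacet
facet normal 0.061 0.342 0.938
outer loop
vertex 0.902 -0.473 4.355
vertex 1.204 -0.936 4.504
vertex 1.557 -0.42 4.293
endloop
endfacet
facet normal -0.062 -0.343 -0.937
outer loop
vertex 1.11 -1.456 3.079
vertex 1.463 -0.94 2.867
vertex 1.678 -1.531 3.069
endloop
endfacet
facet normal -0.117 -0.930 0.347
outer loop
vertex 1.11 -1.456 3.079
vertex 1.678 -1.531 3.069
vertex 1.204 -0.936 4.504
endloop
endfacet
facet normal -0.117 -0.930 0.347
outer loop
vertex 1.204 -0.936 4.504
vertex 1.678 -1.531 3.069
vertex 1.772 -1.011 4.494
endloop
endfacet
facet normal 0.062 0.341 0.938
outer loop
vertex 1.204 -0.936 4.504
vertex 1.772 -1.011 4.494
vertex 1.557 -0.42 4.293
endloop
endfacet
facet normal -0.061 -0.343 -0.937
outer loop
vertex 1.678 -1.531 3.069
vertex 1.463 -0.94 2.867
vertex 2.084 -1.16 2.907
endloop
endfacet
facet normal 0.703 -0.681 0.202
outer loop
vertex 1.678 -1.531 3.069
vertex 2.084 -1.16 2.907
vertex 1.772 -1.011 4.494
endloop
endfacet
facet normal 0.703 -0.681 0.202
outer loop
vertex 1.772 -1.011 4.494
vertex 2.084 -1.16 2.907
vertex 2.178 -0.64 4.332
endloop
endfacet
facet normal 0.062 0.342 0.938
outer loop
vertex 1.772 -1.011 4.494
vertex 2.178 -0.64 4.332
vertex 1.557 -0.42 4.293
endloop
endfacet
facet normal -0.666 -0.526 -0.529
outer loop
vertex -0.584 -3.972 -0.807
vertex -1.154 -3.072 -0.985
vertex 0.561 -3.605 -2.613
endloop
endfacet
facet normal 0.528 -0.833 0.165
outer loop
vertex 1.114 -3.168 -2.175
vertex -0.584 -3.972 -0.807
vertex 0.561 -3.605 -2.613
endloop
endfacet
facet normal -0.666 -0.527 -0.529
outer loop
vertex 0.561 -3.605 -2.613
vertex -1.154 -3.072 -0.985
vertex -0.009 -2.705 -2.792
endloop
endfacet
facet normal 0.527 0.168 -0.833
outer loop
vertex -0.009 -2.705 -2.792
vertex 1.114 -3.168 -2.175
vertex 0.561 -3.605 -2.613
endloop
endfacet
facet normal -0.527 -0.169 0.833
outer loop
vertex -0.584 -3.972 -0.807
vertex -0.601 -2.635 -0.547
vertex -1.154 -3.072 -0.985
endloop
endfacet
facet normal 0.528 -0.833 0.165
outer loop
vertex -0.031 -3.535 -0.368
vertex -0.584 -3.972 -0.807
vertex 1.114 -3.168 -2.175
endloop
endfacet
facet normal -0.528 -0.169 0.833
outer loop
vertex -0.031 -3.535 -0.368
vertex -0.601 -2.635 -0.547
vertex -0.584 -3.972 -0.807
endloop
endfacet
facet normal -0.528 0.833 -0.165
outer loop
vertex -1.154 -3.072 -0.985
vertex -0.601 -2.635 -0.547
vertex -0.009 -2.705 -2.792
endloop
endfacet
facet normal 0.527 0.169 -0.833
outer loop
vertex 0.544 -2.268 -2.353
vertex 1.114 -3.168 -2.175
vertex -0.009 -2.705 -2.792
endloop
endfacet
facet normal -0.527 0.833 -0.165
outer loop
vertex -0.009 -2.705 -2.792
vertex -0.601 -2.635 -0.547
vertex 0.544 -2.268 -2.353
endloop
endfacet
facet normal 0.666 0.526 0.529
outer loop
vertex 0.544 -2.268 -2.353
vertex -0.031 -3.535 -0.368
vertex 1.114 -3.168 -2.175
endloop
endfacet
facet normal 0.665 0.527 0.529
outer loop
vertex -0.601 -2.635 -0.547
vertex -0.031 -3.535 -0.368
vertex 0.544 -2.268 -2.353
endloop
endfacet

endsolid


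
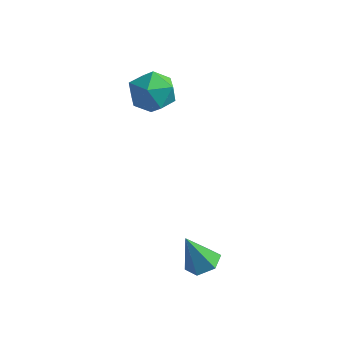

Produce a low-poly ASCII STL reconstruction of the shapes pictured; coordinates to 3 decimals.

solid 
facet normal -0.996 0.060 0.067
outer loop
vertex -4.245 -0.593 2.699
vertex -4.207 -0.781 3.432
vertex -4.177 -0.053 3.226
endloop
endfacet
facet normal -0.747 0.510 -0.427
outer loop
vertex -4.245 -0.593 2.699
vertex -4.177 -0.053 3.226
vertex -3.779 -0.008 2.583
endloop
endfacet
facet normal -0.389 0.129 -0.912
outer loop
vertex -4.245 -0.593 2.699
vertex -3.779 -0.008 2.583
vertex -3.563 -0.708 2.392
endloop
endfacet
facet normal -0.417 -0.557 -0.718
outer loop
vertex -4.245 -0.593 2.699
vertex -3.563 -0.708 2.392
vertex -3.827 -1.186 2.916
endloop
endfacet
facet normal -0.792 -0.600 -0.113
outer loop
vertex -4.245 -0.593 2.699
vertex -3.827 -1.186 2.916
vertex -4.207 -0.781 3.432
endloop
endfacet
facet normal -0.285 0.952 -0.110
outer loop
vertex -3.779 -0.008 2.583
vertex -4.177 -0.053 3.226
vertex -3.453 0.166 3.244
endloop
endfacet
facet normal -0.688 0.224 0.691
outer loop
vertex -4.177 -0.053 3.226
vertex -4.207 -0.781 3.432
vertex -3.717 -0.312 3.768
endloop
endfacet
facet normal -0.358 -0.844 0.399
outer loop
vertex -4.207 -0.781 3.432
vertex -3.827 -1.186 2.916
vertex -3.501 -1.012 3.577
endloop
endfacet
facet normal 0.249 -0.775 -0.581
outer loop
vertex -3.827 -1.186 2.916
vertex -3.563 -0.708 2.392
vertex -3.103 -0.967 2.934
endloop
endfacet
facet normal 0.293 0.335 -0.895
outer loop
vertex -3.563 -0.708 2.392
vertex -3.779 -0.008 2.583
vertex -3.073 -0.239 2.728
endloop
endfacet
facet normal 0.417 0.557 0.718
outer loop
vertex -3.035 -0.427 3.461
vertex -3.453 0.166 3.244
vertex -3.717 -0.312 3.768
endloop
endfacet
facet normal 0.389 -0.129 0.912
outer loop
vertex -3.035 -0.427 3.461
vertex -3.717 -0.312 3.768
vertex -3.501 -1.012 3.577
endloop
endfacet
facet normal 0.747 -0.510 0.427
outer loop
vertex -3.035 -0.427 3.461
vertex -3.501 -1.012 3.577
vertex -3.103 -0.967 2.934
endloop
endfacet
facet normal 0.996 -0.060 -0.067
outer loop
vertex -3.035 -0.427 3.461
vertex -3.103 -0.967 2.934
vertex -3.073 -0.239 2.728
endloop
endfacet
facet normal 0.792 0.600 0.113
outer loop
vertex -3.035 -0.427 3.461
vertex -3.073 -0.239 2.728
vertex -3.453 0.166 3.244
endloop
endfacet
facet normal -0.249 0.775 0.581
outer loop
vertex -3.717 -0.312 3.768
vertex -3.453 0.166 3.244
vertex -4.177 -0.053 3.226
endloop
endfacet
facet normal -0.293 -0.335 0.895
outer loop
vertex -3.501 -1.012 3.577
vertex -3.717 -0.312 3.768
vertex -4.207 -0.781 3.432
endloop
endfacet
facet normal 0.285 -0.952 0.110
outer loop
vertex -3.103 -0.967 2.934
vertex -3.501 -1.012 3.577
vertex -3.827 -1.186 2.916
endloop
endfacet
facet normal 0.688 -0.224 -0.691
outer loop
vertex -3.073 -0.239 2.728
vertex -3.103 -0.967 2.934
vertex -3.563 -0.708 2.392
endloop
endfacet
facet normal 0.358 0.844 -0.399
outer loop
vertex -3.453 0.166 3.244
vertex -3.073 -0.239 2.728
vertex -3.779 -0.008 2.583
endloop
endfacet
facet normal 0.369 0.182 -0.911
outer loop
vertex 0.054 -3.447 0.142
vertex -0.306 -3.759 -0.066
vertex -0.405 -3.252 -0.005
endloop
endfacet
facet normal 0.130 0.774 0.619
outer loop
vertex 0.054 -3.447 0.142
vertex -0.405 -3.252 -0.005
vertex -0.714 -3.961 0.946
endloop
endfacet
facet normal 0.367 0.181 -0.912
outer loop
vertex -0.405 -3.252 -0.005
vertex -0.306 -3.759 -0.066
vertex -0.765 -3.564 -0.212
endloop
endfacet
facet normal -0.713 0.653 0.255
outer loop
vertex -0.405 -3.252 -0.005
vertex -0.765 -3.564 -0.212
vertex -0.714 -3.961 0.946
endloop
endfacet
facet normal 0.368 0.183 -0.912
outer loop
vertex -0.765 -3.564 -0.212
vertex -0.306 -3.759 -0.066
vertex -0.666 -4.071 -0.274
endloop
endfacet
facet normal -0.982 -0.189 -0.022
outer loop
vertex -0.765 -3.564 -0.212
vertex -0.666 -4.071 -0.274
vertex -0.714 -3.961 0.946
endloop
endfacet
facet normal 0.368 0.184 -0.912
outer loop
vertex -0.666 -4.071 -0.274
vertex -0.306 -3.759 -0.066
vertex -0.207 -4.265 -0.128
endloop
endfacet
facet normal -0.406 -0.911 0.066
outer loop
vertex -0.666 -4.071 -0.274
vertex -0.207 -4.265 -0.128
vertex -0.714 -3.961 0.946
endloop
endfacet
facet normal 0.367 0.184 -0.912
outer loop
vertex -0.207 -4.265 -0.128
vertex -0.306 -3.759 -0.066
vertex 0.154 -3.953 0.08
endloop
endfacet
facet normal 0.436 -0.791 0.430
outer loop
vertex -0.207 -4.265 -0.128
vertex 0.154 -3.953 0.08
vertex -0.714 -3.961 0.946
endloop
endfacet
facet normal 0.367 0.184 -0.912
outer loop
vertex 0.154 -3.953 0.08
vertex -0.306 -3.759 -0.066
vertex 0.054 -3.447 0.142
endloop
endfacet
facet normal 0.705 0.053 0.707
outer loop
vertex 0.154 -3.953 0.08
vertex 0.054 -3.447 0.142
vertex -0.714 -3.961 0.946
endloop
endfacet

endsolid


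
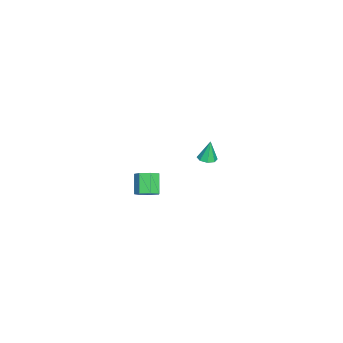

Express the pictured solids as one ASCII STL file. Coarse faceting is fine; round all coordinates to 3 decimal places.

solid 
facet normal 0.664 0.148 -0.733
outer loop
vertex 3.587 1.13 0.653
vertex 3.165 1.404 0.326
vertex 3.547 1.645 0.721
endloop
endfacet
facet normal 0.744 -0.030 0.668
outer loop
vertex 3.587 1.13 0.653
vertex 3.547 1.645 0.721
vertex 2.837 0.963 1.481
endloop
endfacet
facet normal 0.744 -0.030 0.668
outer loop
vertex 2.837 0.963 1.481
vertex 3.547 1.645 0.721
vertex 2.797 1.478 1.549
endloop
endfacet
facet normal -0.664 -0.148 0.733
outer loop
vertex 2.837 0.963 1.481
vertex 2.797 1.478 1.549
vertex 2.415 1.236 1.154
endloop
endfacet
facet normal 0.664 0.148 -0.733
outer loop
vertex 3.547 1.645 0.721
vertex 3.165 1.404 0.326
vertex 3.219 1.978 0.491
endloop
endfacet
facet normal 0.403 0.755 0.518
outer loop
vertex 3.547 1.645 0.721
vertex 3.219 1.978 0.491
vertex 2.797 1.478 1.549
endloop
endfacet
facet normal 0.403 0.755 0.518
outer loop
vertex 2.797 1.478 1.549
vertex 3.219 1.978 0.491
vertex 2.469 1.811 1.319
endloop
endfacet
facet normal -0.664 -0.148 0.733
outer loop
vertex 2.797 1.478 1.549
vertex 2.469 1.811 1.319
vertex 2.415 1.236 1.154
endloop
endfacet
facet normal 0.665 0.148 -0.732
outer loop
vertex 3.219 1.978 0.491
vertex 3.165 1.404 0.326
vertex 2.851 1.879 0.137
endloop
endfacet
facet normal -0.240 0.970 -0.022
outer loop
vertex 3.219 1.978 0.491
vertex 2.851 1.879 0.137
vertex 2.469 1.811 1.319
endloop
endfacet
facet normal -0.242 0.970 -0.022
outer loop
vertex 2.469 1.811 1.319
vertex 2.851 1.879 0.137
vertex 2.1 1.711 0.965
endloop
endfacet
facet normal -0.663 -0.148 0.733
outer loop
vertex 2.469 1.811 1.319
vertex 2.1 1.711 0.965
vertex 2.415 1.236 1.154
endloop
endfacet
facet normal 0.665 0.148 -0.732
outer loop
vertex 2.851 1.879 0.137
vertex 3.165 1.404 0.326
vertex 2.719 1.422 -0.075
endloop
endfacet
facet normal -0.703 0.456 -0.545
outer loop
vertex 2.851 1.879 0.137
vertex 2.719 1.422 -0.075
vertex 2.1 1.711 0.965
endloop
endfacet
facet normal -0.704 0.455 -0.545
outer loop
vertex 2.1 1.711 0.965
vertex 2.719 1.422 -0.075
vertex 1.969 1.254 0.753
endloop
endfacet
facet normal -0.664 -0.149 0.732
outer loop
vertex 2.1 1.711 0.965
vertex 1.969 1.254 0.753
vertex 2.415 1.236 1.154
endloop
endfacet
facet normal 0.665 0.148 -0.732
outer loop
vertex 2.719 1.422 -0.075
vertex 3.165 1.404 0.326
vertex 2.923 0.951 0.015
endloop
endfacet
facet normal -0.637 -0.402 -0.658
outer loop
vertex 2.719 1.422 -0.075
vertex 2.923 0.951 0.015
vertex 1.969 1.254 0.753
endloop
endfacet
facet normal -0.637 -0.402 -0.658
outer loop
vertex 1.969 1.254 0.753
vertex 2.923 0.951 0.015
vertex 2.173 0.784 0.843
endloop
endfacet
facet normal -0.665 -0.148 0.732
outer loop
vertex 1.969 1.254 0.753
vertex 2.173 0.784 0.843
vertex 2.415 1.236 1.154
endloop
endfacet
facet normal 0.664 0.149 -0.733
outer loop
vertex 2.923 0.951 0.015
vertex 3.165 1.404 0.326
vertex 3.31 0.821 0.339
endloop
endfacet
facet normal -0.091 -0.957 -0.275
outer loop
vertex 2.923 0.951 0.015
vertex 3.31 0.821 0.339
vertex 2.173 0.784 0.843
endloop
endfacet
facet normal -0.091 -0.957 -0.276
outer loop
vertex 2.173 0.784 0.843
vertex 3.31 0.821 0.339
vertex 2.559 0.654 1.167
endloop
endfacet
facet normal -0.665 -0.148 0.732
outer loop
vertex 2.173 0.784 0.843
vertex 2.559 0.654 1.167
vertex 2.415 1.236 1.154
endloop
endfacet
facet normal 0.664 0.149 -0.733
outer loop
vertex 3.31 0.821 0.339
vertex 3.165 1.404 0.326
vertex 3.587 1.13 0.653
endloop
endfacet
facet normal 0.524 -0.791 0.316
outer loop
vertex 3.31 0.821 0.339
vertex 3.587 1.13 0.653
vertex 2.559 0.654 1.167
endloop
endfacet
facet normal 0.524 -0.791 0.315
outer loop
vertex 2.559 0.654 1.167
vertex 3.587 1.13 0.653
vertex 2.837 0.963 1.481
endloop
endfacet
facet normal -0.664 -0.148 0.733
outer loop
vertex 2.559 0.654 1.167
vertex 2.837 0.963 1.481
vertex 2.415 1.236 1.154
endloop
endfacet
facet normal 0.117 -0.117 -0.986
outer loop
vertex -3.385 2.932 -2.13
vertex -3.891 2.821 -2.177
vertex -3.607 3.256 -2.195
endloop
endfacet
facet normal 0.718 0.572 0.397
outer loop
vertex -3.385 2.932 -2.13
vertex -3.607 3.256 -2.195
vertex -4.029 2.959 -1.003
endloop
endfacet
facet normal 0.116 -0.117 -0.986
outer loop
vertex -3.607 3.256 -2.195
vertex -3.891 2.821 -2.177
vertex -3.995 3.325 -2.249
endloop
endfacet
facet normal 0.130 0.950 0.283
outer loop
vertex -3.607 3.256 -2.195
vertex -3.995 3.325 -2.249
vertex -4.029 2.959 -1.003
endloop
endfacet
facet normal 0.117 -0.117 -0.986
outer loop
vertex -3.995 3.325 -2.249
vertex -3.891 2.821 -2.177
vertex -4.322 3.099 -2.261
endloop
endfacet
facet normal -0.560 0.799 0.219
outer loop
vertex -3.995 3.325 -2.249
vertex -4.322 3.099 -2.261
vertex -4.029 2.959 -1.003
endloop
endfacet
facet normal 0.117 -0.116 -0.986
outer loop
vertex -4.322 3.099 -2.261
vertex -3.891 2.821 -2.177
vertex -4.396 2.709 -2.224
endloop
endfacet
facet normal -0.948 0.203 0.243
outer loop
vertex -4.322 3.099 -2.261
vertex -4.396 2.709 -2.224
vertex -4.029 2.959 -1.003
endloop
endfacet
facet normal 0.118 -0.117 -0.986
outer loop
vertex -4.396 2.709 -2.224
vertex -3.891 2.821 -2.177
vertex -4.174 2.385 -2.159
endloop
endfacet
facet normal -0.806 -0.484 0.341
outer loop
vertex -4.396 2.709 -2.224
vertex -4.174 2.385 -2.159
vertex -4.029 2.959 -1.003
endloop
endfacet
facet normal 0.117 -0.117 -0.986
outer loop
vertex -4.174 2.385 -2.159
vertex -3.891 2.821 -2.177
vertex -3.786 2.317 -2.105
endloop
endfacet
facet normal -0.215 -0.864 0.456
outer loop
vertex -4.174 2.385 -2.159
vertex -3.786 2.317 -2.105
vertex -4.029 2.959 -1.003
endloop
endfacet
facet normal 0.117 -0.117 -0.986
outer loop
vertex -3.786 2.317 -2.105
vertex -3.891 2.821 -2.177
vertex -3.459 2.543 -2.093
endloop
endfacet
facet normal 0.473 -0.712 0.519
outer loop
vertex -3.786 2.317 -2.105
vertex -3.459 2.543 -2.093
vertex -4.029 2.959 -1.003
endloop
endfacet
facet normal 0.117 -0.116 -0.986
outer loop
vertex -3.459 2.543 -2.093
vertex -3.891 2.821 -2.177
vertex -3.385 2.932 -2.13
endloop
endfacet
facet normal 0.861 -0.117 0.495
outer loop
vertex -3.459 2.543 -2.093
vertex -3.385 2.932 -2.13
vertex -4.029 2.959 -1.003
endloop
endfacet

endsolid


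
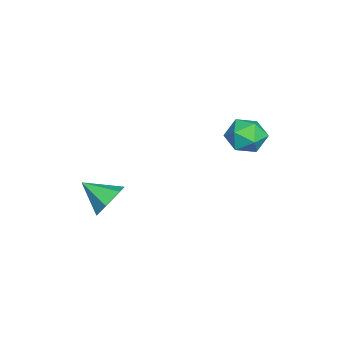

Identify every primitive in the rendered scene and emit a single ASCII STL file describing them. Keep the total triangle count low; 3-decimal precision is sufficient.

solid 
facet normal 0.196 0.838 -0.509
outer loop
vertex 4.979 -1.866 1.929
vertex 4.066 -1.869 1.573
vertex 4.262 -1.405 2.413
endloop
endfacet
facet normal 0.486 -0.149 0.861
outer loop
vertex 4.979 -1.866 1.929
vertex 4.262 -1.405 2.413
vertex 3.754 -3.211 2.387
endloop
endfacet
facet normal 0.195 0.839 -0.509
outer loop
vertex 4.262 -1.405 2.413
vertex 4.066 -1.869 1.573
vertex 3.349 -1.409 2.057
endloop
endfacet
facet normal -0.362 0.089 0.928
outer loop
vertex 4.262 -1.405 2.413
vertex 3.349 -1.409 2.057
vertex 3.754 -3.211 2.387
endloop
endfacet
facet normal 0.195 0.839 -0.509
outer loop
vertex 3.349 -1.409 2.057
vertex 4.066 -1.869 1.573
vertex 3.153 -1.873 1.217
endloop
endfacet
facet normal -0.940 -0.155 0.305
outer loop
vertex 3.349 -1.409 2.057
vertex 3.153 -1.873 1.217
vertex 3.754 -3.211 2.387
endloop
endfacet
facet normal 0.195 0.838 -0.509
outer loop
vertex 3.153 -1.873 1.217
vertex 4.066 -1.869 1.573
vertex 3.87 -2.334 0.733
endloop
endfacet
facet normal -0.669 -0.636 -0.384
outer loop
vertex 3.153 -1.873 1.217
vertex 3.87 -2.334 0.733
vertex 3.754 -3.211 2.387
endloop
endfacet
facet normal 0.195 0.838 -0.509
outer loop
vertex 3.87 -2.334 0.733
vertex 4.066 -1.869 1.573
vertex 4.783 -2.33 1.089
endloop
endfacet
facet normal 0.180 -0.874 -0.451
outer loop
vertex 3.87 -2.334 0.733
vertex 4.783 -2.33 1.089
vertex 3.754 -3.211 2.387
endloop
endfacet
facet normal 0.196 0.838 -0.509
outer loop
vertex 4.783 -2.33 1.089
vertex 4.066 -1.869 1.573
vertex 4.979 -1.866 1.929
endloop
endfacet
facet normal 0.757 -0.631 0.172
outer loop
vertex 4.783 -2.33 1.089
vertex 4.979 -1.866 1.929
vertex 3.754 -3.211 2.387
endloop
endfacet
facet normal -0.665 0.745 -0.042
outer loop
vertex -2.016 3.61 2.247
vertex -2.175 3.528 3.305
vertex -1.416 4.184 2.926
endloop
endfacet
facet normal -0.167 0.821 -0.546
outer loop
vertex -2.016 3.61 2.247
vertex -1.416 4.184 2.926
vertex -0.962 3.711 2.077
endloop
endfacet
facet normal -0.177 0.235 -0.956
outer loop
vertex -2.016 3.61 2.247
vertex -0.962 3.711 2.077
vertex -1.441 2.762 1.932
endloop
endfacet
facet normal -0.682 -0.201 -0.704
outer loop
vertex -2.016 3.61 2.247
vertex -1.441 2.762 1.932
vertex -2.19 2.649 2.69
endloop
endfacet
facet normal -0.984 0.114 -0.139
outer loop
vertex -2.016 3.61 2.247
vertex -2.19 2.649 2.69
vertex -2.175 3.528 3.305
endloop
endfacet
facet normal 0.470 0.854 -0.225
outer loop
vertex -0.962 3.711 2.077
vertex -1.416 4.184 2.926
vertex -0.47 3.691 3.03
endloop
endfacet
facet normal -0.337 0.732 0.592
outer loop
vertex -1.416 4.184 2.926
vertex -2.175 3.528 3.305
vertex -1.219 3.578 3.788
endloop
endfacet
facet normal -0.853 -0.289 0.434
outer loop
vertex -2.175 3.528 3.305
vertex -2.19 2.649 2.69
vertex -1.698 2.629 3.643
endloop
endfacet
facet normal -0.364 -0.799 -0.479
outer loop
vertex -2.19 2.649 2.69
vertex -1.441 2.762 1.932
vertex -1.244 2.156 2.794
endloop
endfacet
facet normal 0.453 -0.093 -0.887
outer loop
vertex -1.441 2.762 1.932
vertex -0.962 3.711 2.077
vertex -0.485 2.812 2.415
endloop
endfacet
facet normal 0.682 0.201 0.704
outer loop
vertex -0.644 2.73 3.473
vertex -0.47 3.691 3.03
vertex -1.219 3.578 3.788
endloop
endfacet
facet normal 0.177 -0.235 0.956
outer loop
vertex -0.644 2.73 3.473
vertex -1.219 3.578 3.788
vertex -1.698 2.629 3.643
endloop
endfacet
facet normal 0.167 -0.821 0.546
outer loop
vertex -0.644 2.73 3.473
vertex -1.698 2.629 3.643
vertex -1.244 2.156 2.794
endloop
endfacet
facet normal 0.665 -0.745 0.042
outer loop
vertex -0.644 2.73 3.473
vertex -1.244 2.156 2.794
vertex -0.485 2.812 2.415
endloop
endfacet
facet normal 0.984 -0.114 0.139
outer loop
vertex -0.644 2.73 3.473
vertex -0.485 2.812 2.415
vertex -0.47 3.691 3.03
endloop
endfacet
facet normal 0.364 0.799 0.479
outer loop
vertex -1.219 3.578 3.788
vertex -0.47 3.691 3.03
vertex -1.416 4.184 2.926
endloop
endfacet
facet normal -0.453 0.093 0.887
outer loop
vertex -1.698 2.629 3.643
vertex -1.219 3.578 3.788
vertex -2.175 3.528 3.305
endloop
endfacet
facet normal -0.470 -0.854 0.225
outer loop
vertex -1.244 2.156 2.794
vertex -1.698 2.629 3.643
vertex -2.19 2.649 2.69
endloop
endfacet
facet normal 0.337 -0.732 -0.592
outer loop
vertex -0.485 2.812 2.415
vertex -1.244 2.156 2.794
vertex -1.441 2.762 1.932
endloop
endfacet
facet normal 0.853 0.289 -0.434
outer loop
vertex -0.47 3.691 3.03
vertex -0.485 2.812 2.415
vertex -0.962 3.711 2.077
endloop
endfacet

endsolid


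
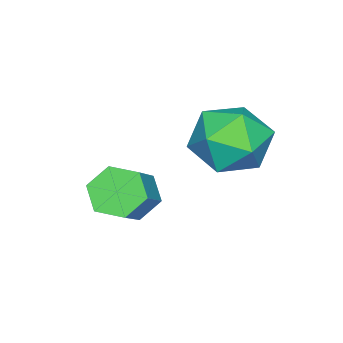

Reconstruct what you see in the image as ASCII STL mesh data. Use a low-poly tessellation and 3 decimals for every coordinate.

solid 
facet normal -0.760 -0.175 -0.625
outer loop
vertex -0.793 -0.502 -1.578
vertex -1.048 -0.82 -1.179
vertex -1.153 -0.26 -1.208
endloop
endfacet
facet normal 0.152 0.888 -0.433
outer loop
vertex -0.793 -0.502 -1.578
vertex -1.153 -0.26 -1.208
vertex -0.018 -0.323 -0.94
endloop
endfacet
facet normal 0.152 0.888 -0.433
outer loop
vertex -0.018 -0.323 -0.94
vertex -1.153 -0.26 -1.208
vertex -0.378 -0.081 -0.57
endloop
endfacet
facet normal 0.761 0.177 0.625
outer loop
vertex -0.018 -0.323 -0.94
vertex -0.378 -0.081 -0.57
vertex -0.272 -0.64 -0.541
endloop
endfacet
facet normal -0.760 -0.175 -0.625
outer loop
vertex -1.153 -0.26 -1.208
vertex -1.048 -0.82 -1.179
vertex -1.408 -0.578 -0.809
endloop
endfacet
facet normal -0.472 0.811 0.345
outer loop
vertex -1.153 -0.26 -1.208
vertex -1.408 -0.578 -0.809
vertex -0.378 -0.081 -0.57
endloop
endfacet
facet normal -0.472 0.811 0.345
outer loop
vertex -0.378 -0.081 -0.57
vertex -1.408 -0.578 -0.809
vertex -0.633 -0.399 -0.171
endloop
endfacet
facet normal 0.760 0.177 0.626
outer loop
vertex -0.378 -0.081 -0.57
vertex -0.633 -0.399 -0.171
vertex -0.272 -0.64 -0.541
endloop
endfacet
facet normal -0.761 -0.177 -0.625
outer loop
vertex -1.408 -0.578 -0.809
vertex -1.048 -0.82 -1.179
vertex -1.302 -1.137 -0.78
endloop
endfacet
facet normal -0.623 -0.078 0.778
outer loop
vertex -1.408 -0.578 -0.809
vertex -1.302 -1.137 -0.78
vertex -0.633 -0.399 -0.171
endloop
endfacet
facet normal -0.623 -0.078 0.778
outer loop
vertex -0.633 -0.399 -0.171
vertex -1.302 -1.137 -0.78
vertex -0.527 -0.958 -0.142
endloop
endfacet
facet normal 0.760 0.177 0.626
outer loop
vertex -0.633 -0.399 -0.171
vertex -0.527 -0.958 -0.142
vertex -0.272 -0.64 -0.541
endloop
endfacet
facet normal -0.761 -0.177 -0.625
outer loop
vertex -1.302 -1.137 -0.78
vertex -1.048 -0.82 -1.179
vertex -0.942 -1.379 -1.15
endloop
endfacet
facet normal -0.152 -0.888 0.433
outer loop
vertex -1.302 -1.137 -0.78
vertex -0.942 -1.379 -1.15
vertex -0.527 -0.958 -0.142
endloop
endfacet
facet normal -0.152 -0.888 0.433
outer loop
vertex -0.527 -0.958 -0.142
vertex -0.942 -1.379 -1.15
vertex -0.167 -1.2 -0.512
endloop
endfacet
facet normal 0.760 0.175 0.625
outer loop
vertex -0.527 -0.958 -0.142
vertex -0.167 -1.2 -0.512
vertex -0.272 -0.64 -0.541
endloop
endfacet
facet normal -0.760 -0.177 -0.626
outer loop
vertex -0.942 -1.379 -1.15
vertex -1.048 -0.82 -1.179
vertex -0.687 -1.061 -1.549
endloop
endfacet
facet normal 0.472 -0.811 -0.345
outer loop
vertex -0.942 -1.379 -1.15
vertex -0.687 -1.061 -1.549
vertex -0.167 -1.2 -0.512
endloop
endfacet
facet normal 0.472 -0.811 -0.345
outer loop
vertex -0.167 -1.2 -0.512
vertex -0.687 -1.061 -1.549
vertex 0.088 -0.882 -0.911
endloop
endfacet
facet normal 0.760 0.175 0.625
outer loop
vertex -0.167 -1.2 -0.512
vertex 0.088 -0.882 -0.911
vertex -0.272 -0.64 -0.541
endloop
endfacet
facet normal -0.760 -0.177 -0.626
outer loop
vertex -0.687 -1.061 -1.549
vertex -1.048 -0.82 -1.179
vertex -0.793 -0.502 -1.578
endloop
endfacet
facet normal 0.623 0.078 -0.778
outer loop
vertex -0.687 -1.061 -1.549
vertex -0.793 -0.502 -1.578
vertex 0.088 -0.882 -0.911
endloop
endfacet
facet normal 0.623 0.078 -0.778
outer loop
vertex 0.088 -0.882 -0.911
vertex -0.793 -0.502 -1.578
vertex -0.018 -0.323 -0.94
endloop
endfacet
facet normal 0.761 0.177 0.625
outer loop
vertex 0.088 -0.882 -0.911
vertex -0.018 -0.323 -0.94
vertex -0.272 -0.64 -0.541
endloop
endfacet
facet normal -0.586 0.707 -0.396
outer loop
vertex -1.576 1.449 0.036
vertex -2.239 0.997 0.211
vertex -1.955 1.539 0.758
endloop
endfacet
facet normal 0.007 0.993 -0.120
outer loop
vertex -1.576 1.449 0.036
vertex -1.955 1.539 0.758
vertex -1.136 1.529 0.723
endloop
endfacet
facet normal 0.568 0.693 -0.444
outer loop
vertex -1.576 1.449 0.036
vertex -1.136 1.529 0.723
vertex -0.913 0.981 0.154
endloop
endfacet
facet normal 0.320 0.222 -0.921
outer loop
vertex -1.576 1.449 0.036
vertex -0.913 0.981 0.154
vertex -1.594 0.653 -0.162
endloop
endfacet
facet normal -0.392 0.230 -0.891
outer loop
vertex -1.576 1.449 0.036
vertex -1.594 0.653 -0.162
vertex -2.239 0.997 0.211
endloop
endfacet
facet normal 0.034 0.819 0.572
outer loop
vertex -1.136 1.529 0.723
vertex -1.955 1.539 0.758
vertex -1.526 1.127 1.322
endloop
endfacet
facet normal -0.925 0.357 0.126
outer loop
vertex -1.955 1.539 0.758
vertex -2.239 0.997 0.211
vertex -2.207 0.799 1.006
endloop
endfacet
facet normal -0.611 -0.413 -0.675
outer loop
vertex -2.239 0.997 0.211
vertex -1.594 0.653 -0.162
vertex -1.984 0.251 0.437
endloop
endfacet
facet normal 0.542 -0.427 -0.724
outer loop
vertex -1.594 0.653 -0.162
vertex -0.913 0.981 0.154
vertex -1.165 0.241 0.402
endloop
endfacet
facet normal 0.941 0.335 0.046
outer loop
vertex -0.913 0.981 0.154
vertex -1.136 1.529 0.723
vertex -0.881 0.783 0.949
endloop
endfacet
facet normal -0.320 -0.222 0.921
outer loop
vertex -1.544 0.331 1.124
vertex -1.526 1.127 1.322
vertex -2.207 0.799 1.006
endloop
endfacet
facet normal -0.568 -0.693 0.444
outer loop
vertex -1.544 0.331 1.124
vertex -2.207 0.799 1.006
vertex -1.984 0.251 0.437
endloop
endfacet
facet normal -0.007 -0.993 0.120
outer loop
vertex -1.544 0.331 1.124
vertex -1.984 0.251 0.437
vertex -1.165 0.241 0.402
endloop
endfacet
facet normal 0.586 -0.707 0.396
outer loop
vertex -1.544 0.331 1.124
vertex -1.165 0.241 0.402
vertex -0.881 0.783 0.949
endloop
endfacet
facet normal 0.392 -0.230 0.891
outer loop
vertex -1.544 0.331 1.124
vertex -0.881 0.783 0.949
vertex -1.526 1.127 1.322
endloop
endfacet
facet normal -0.542 0.427 0.724
outer loop
vertex -2.207 0.799 1.006
vertex -1.526 1.127 1.322
vertex -1.955 1.539 0.758
endloop
endfacet
facet normal -0.941 -0.335 -0.046
outer loop
vertex -1.984 0.251 0.437
vertex -2.207 0.799 1.006
vertex -2.239 0.997 0.211
endloop
endfacet
facet normal -0.034 -0.819 -0.572
outer loop
vertex -1.165 0.241 0.402
vertex -1.984 0.251 0.437
vertex -1.594 0.653 -0.162
endloop
endfacet
facet normal 0.925 -0.357 -0.126
outer loop
vertex -0.881 0.783 0.949
vertex -1.165 0.241 0.402
vertex -0.913 0.981 0.154
endloop
endfacet
facet normal 0.611 0.413 0.675
outer loop
vertex -1.526 1.127 1.322
vertex -0.881 0.783 0.949
vertex -1.136 1.529 0.723
endloop
endfacet

endsolid
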